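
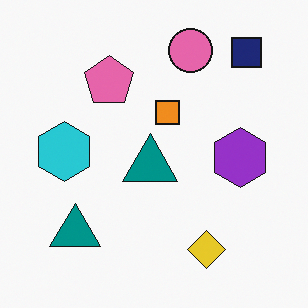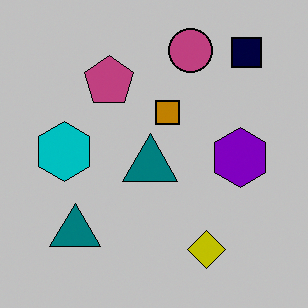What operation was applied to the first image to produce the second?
The image was heavily posterized to just a handful of flat colors.

Each flat color has snapped to a coarser quantized level — most visibly, the near-white background has dropped to a flat grey.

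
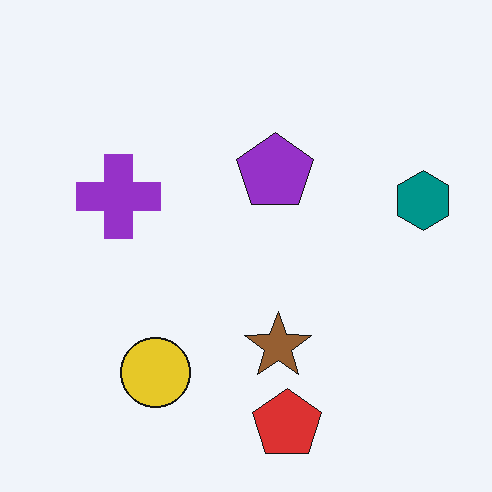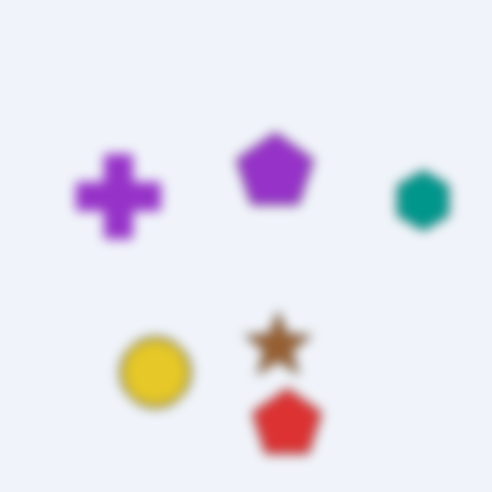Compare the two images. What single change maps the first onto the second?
Heavily blurred.

Shape edges and outlines are uniformly softened across the whole image.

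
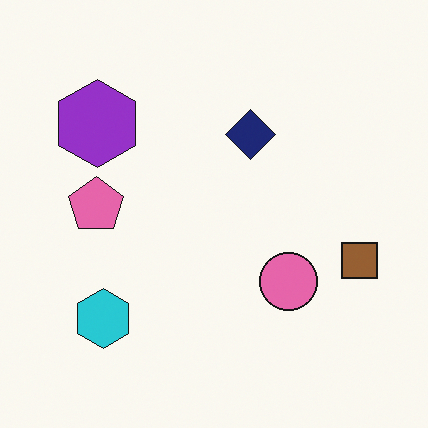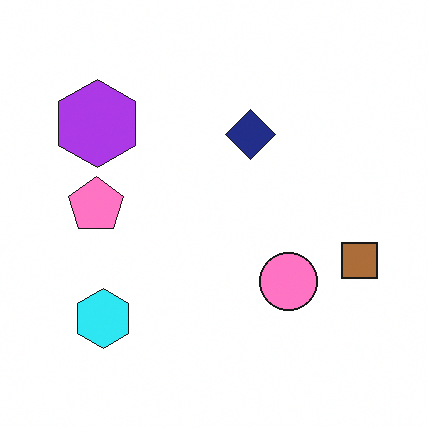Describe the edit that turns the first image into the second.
This is the original image slightly brightened.

Every pixel — background and shapes alike — is uniformly brightened.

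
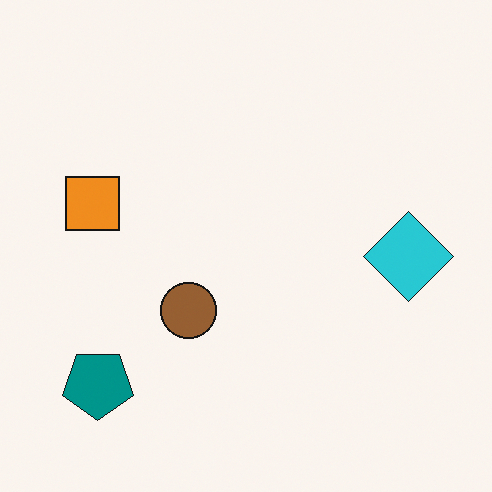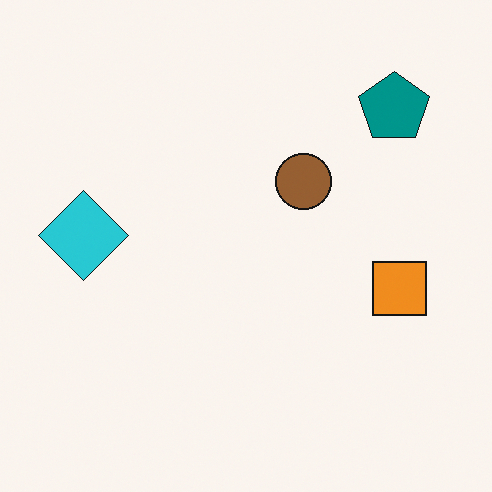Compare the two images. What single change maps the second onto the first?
The transformation is: rotated 180°.

The teal pentagon sits in the top-right of the second image and the bottom-left of the first — consistent with a whole-image 180° rotation.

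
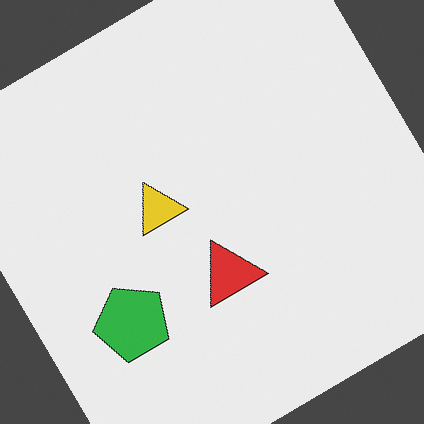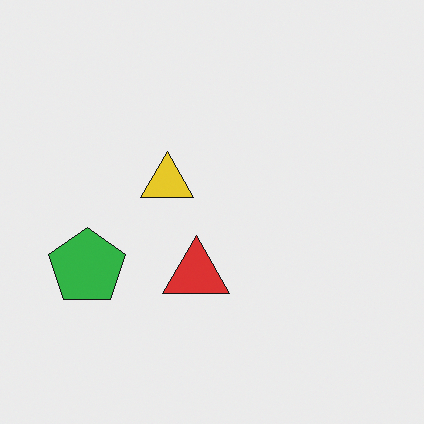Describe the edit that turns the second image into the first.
The first image is the second rotated counter-clockwise by a large amount — several tens of degrees.

Every shape is tilted by the same angle and the image corners show triangular fill wedges — a whole-image rotation by a non-right angle.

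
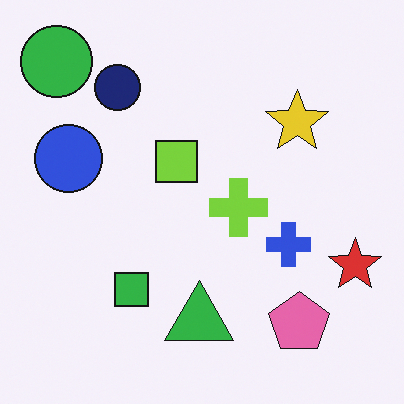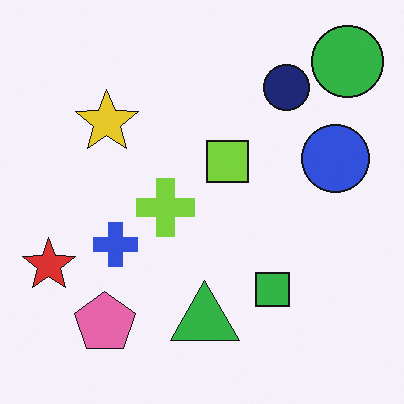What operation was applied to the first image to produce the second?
The second image is the first flipped horizontally (left ↔ right).

The red star is in the right of the first image and the left of the second — shapes on opposite sides of the vertical midline have swapped in a mirror flip.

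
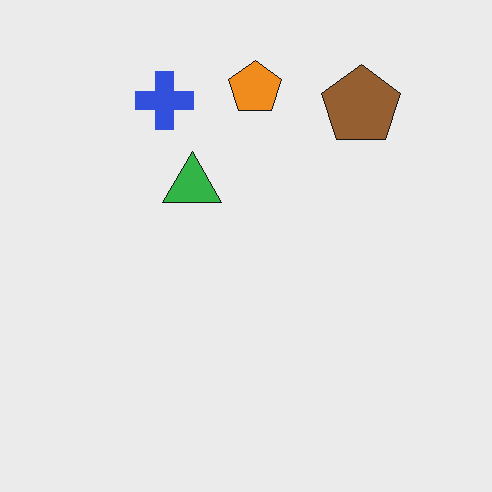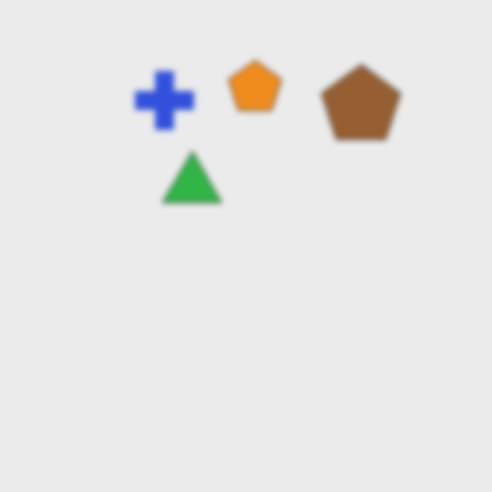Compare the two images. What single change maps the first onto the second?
Noticeably gaussian-blurred.

Shape edges and outlines are uniformly softened across the whole image.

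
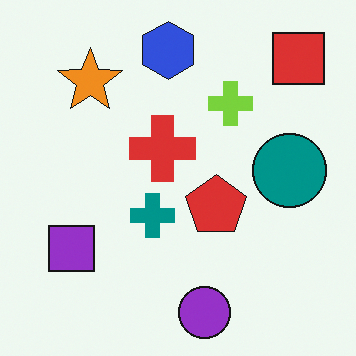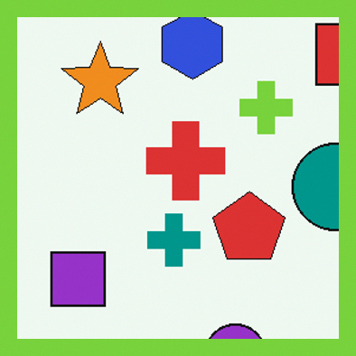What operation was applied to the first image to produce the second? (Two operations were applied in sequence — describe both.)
It was cropped to a modestly smaller region and rescaled, then framed with a lime border.

The visible shapes are larger and the field of view is narrower; shapes near the original edges may be partly or wholly outside the frame — a crop-and-rescale. A solid lime frame runs around the edge of the second image, with the content slightly shrunk inside it.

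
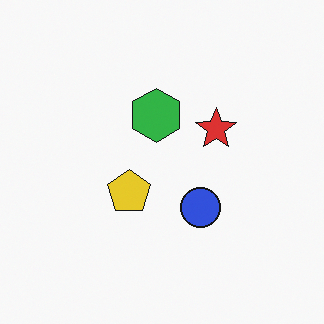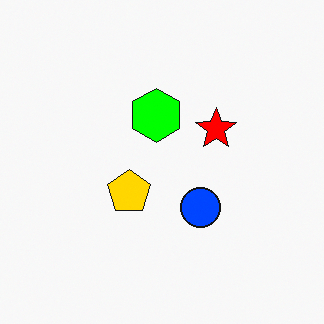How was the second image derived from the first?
This is the original image made much more vivid (saturation change).

All colors are more vivid — a global saturation change.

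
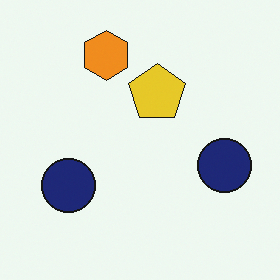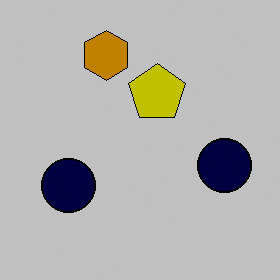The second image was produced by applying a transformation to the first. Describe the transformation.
The second image is the first aggressively posterized.

Each flat color has snapped to a coarser quantized level — most visibly, the near-white background has dropped to a flat grey.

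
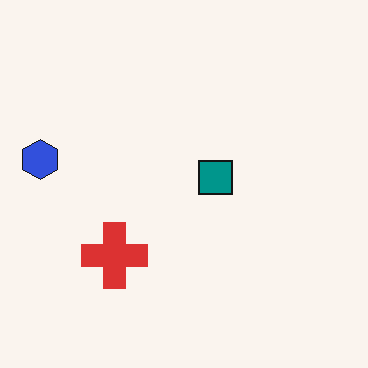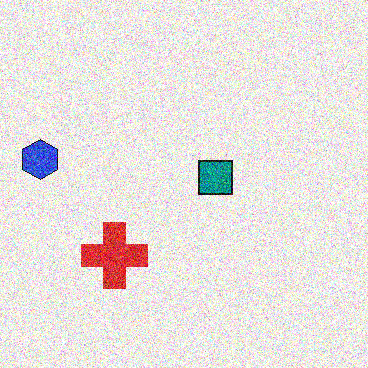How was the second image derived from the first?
The transformation is: degraded with a thick layer of grain.

Random speckle covers the whole image, including the flat background.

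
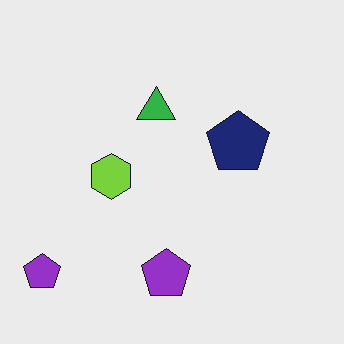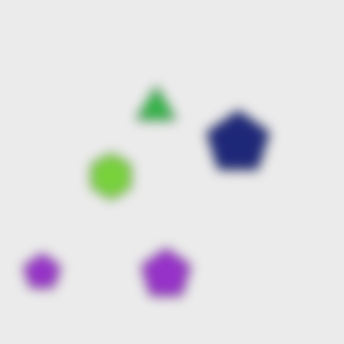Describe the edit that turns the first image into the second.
This is the original image strongly gaussian-blurred.

Shape edges and outlines are uniformly softened across the whole image.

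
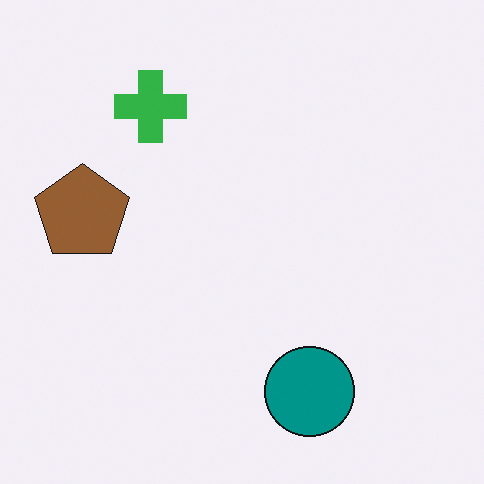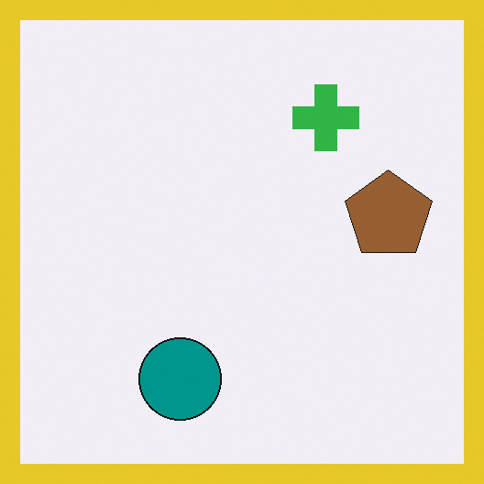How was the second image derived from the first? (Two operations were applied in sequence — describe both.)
This is the original image flipped horizontally (left ↔ right), then framed with a yellow border.

The brown pentagon is in the left of the first image and the right of the second — shapes on opposite sides of the vertical midline have swapped in a mirror flip. A solid yellow frame runs around the edge of the second image, with the content slightly shrunk inside it.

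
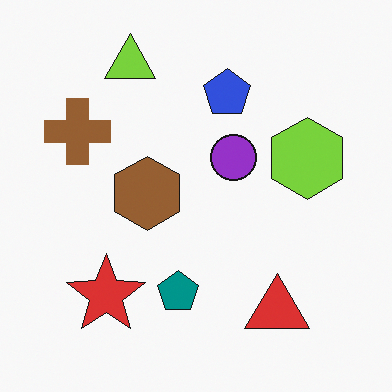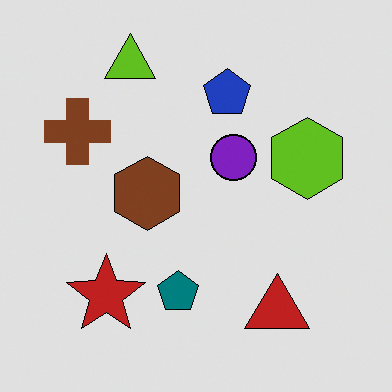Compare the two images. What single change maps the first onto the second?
Moderately posterized.

Each flat color has snapped to a coarser quantized level — most visibly, the near-white background has dropped to a flat grey.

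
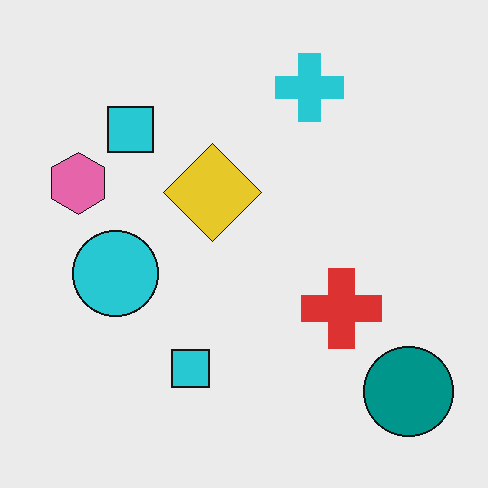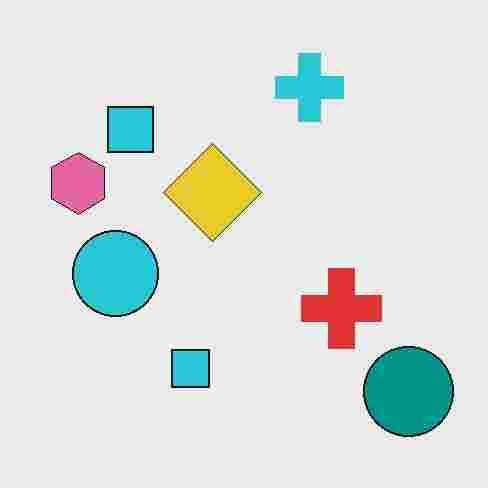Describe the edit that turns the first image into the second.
The image was heavily JPEG-compressed with obvious blocking artifacts.

Blocky 8×8 compression artifacts appear around shape edges and the flat background shows ringing — characteristic JPEG degradation.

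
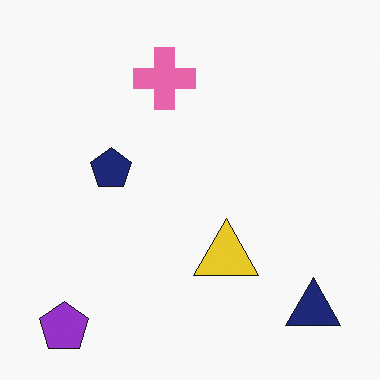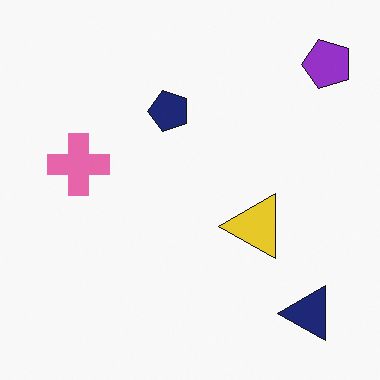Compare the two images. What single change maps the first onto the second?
The second image is the first transposed (reflected across the top-left ↔ bottom-right diagonal).

Shapes have swapped their row and column positions — what was in the top-right is now in the bottom-left — a diagonal reflection.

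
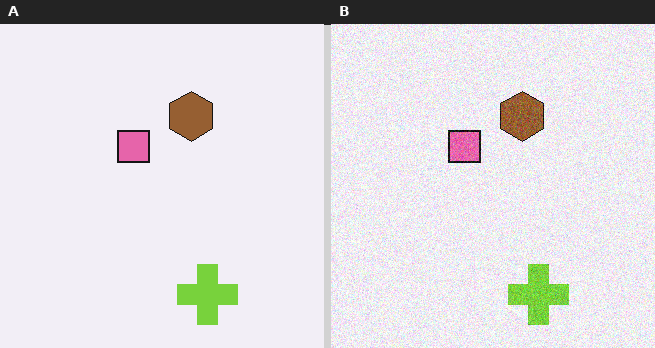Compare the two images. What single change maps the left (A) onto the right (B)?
Degraded with visible gaussian noise.

Random speckle covers the whole image, including the flat background.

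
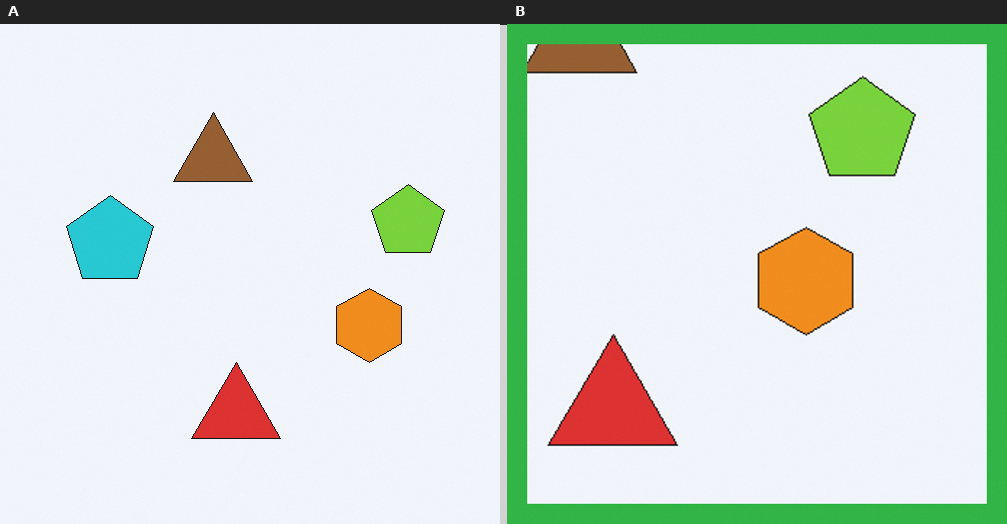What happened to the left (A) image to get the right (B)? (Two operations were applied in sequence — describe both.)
This is the original image cropped slightly and scaled back up, then framed with a green border.

The visible shapes are larger and the field of view is narrower; shapes near the original edges may be partly or wholly outside the frame — a crop-and-rescale. A solid green frame runs around the edge of the right (B) image, with the content slightly shrunk inside it.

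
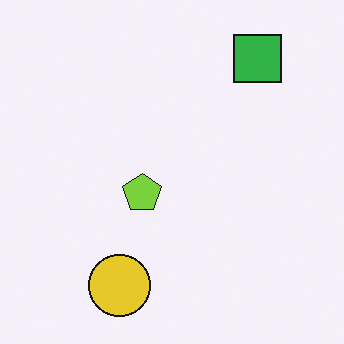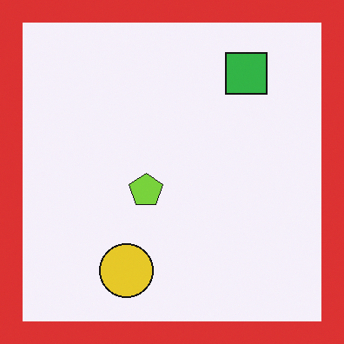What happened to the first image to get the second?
The image was framed with a red border.

A solid red frame runs around the edge of the second image, with the content slightly shrunk inside it.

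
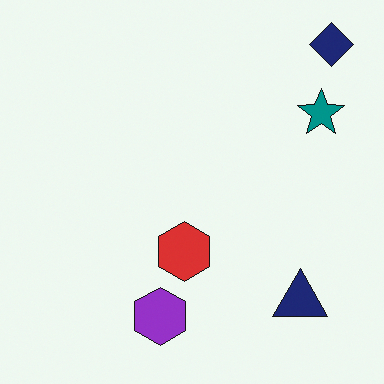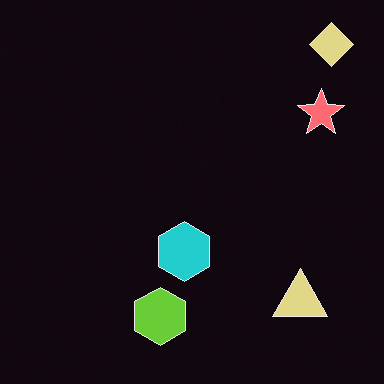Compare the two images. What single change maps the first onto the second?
It was color-inverted (negative).

The light background has become dark and every shape's color is its complement — a photographic negative.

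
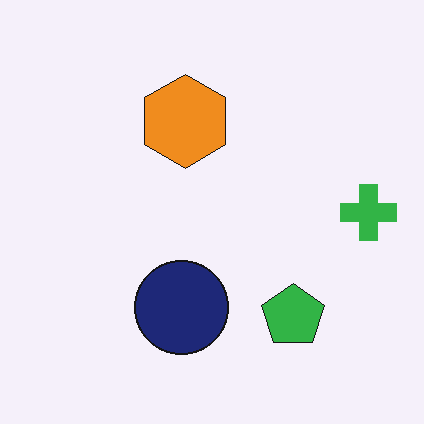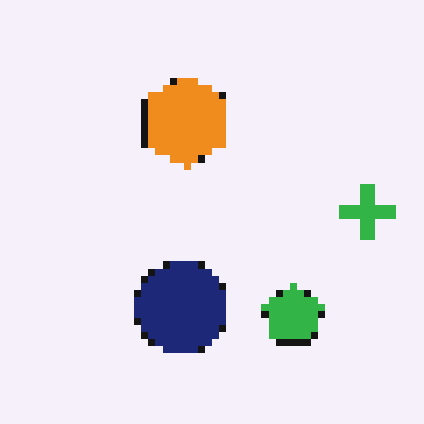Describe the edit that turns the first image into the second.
The second image is the first pixelated into visible square blocks.

Shapes are reduced to large square blocks; fine edges and outlines are lost — a downscale-then-upscale (mosaic) effect.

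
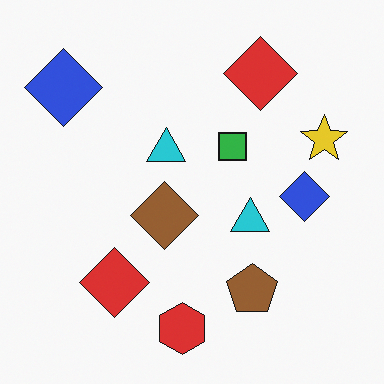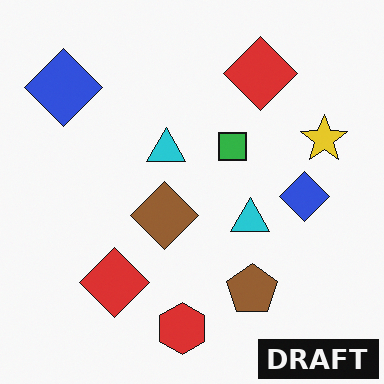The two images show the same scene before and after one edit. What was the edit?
It was watermarked with the text "DRAFT" in the lower-right corner.

A dark label reading "DRAFT" appears in the lower-right corner.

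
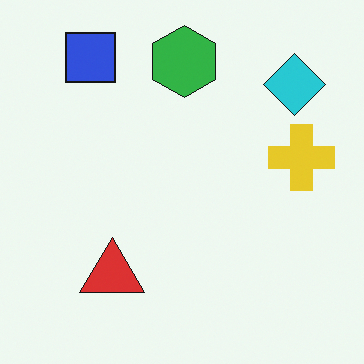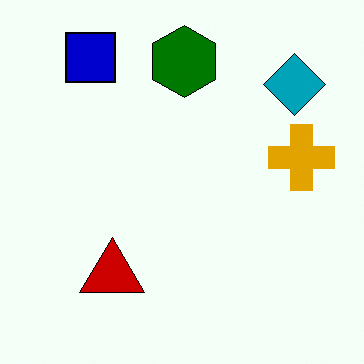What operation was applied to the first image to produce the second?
It was boosted in contrast.

Tones are pushed away from mid-grey across the whole image — a global contrast change.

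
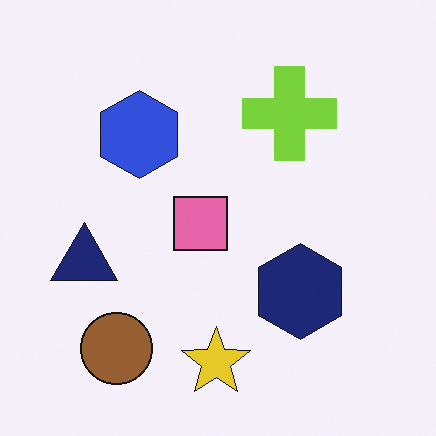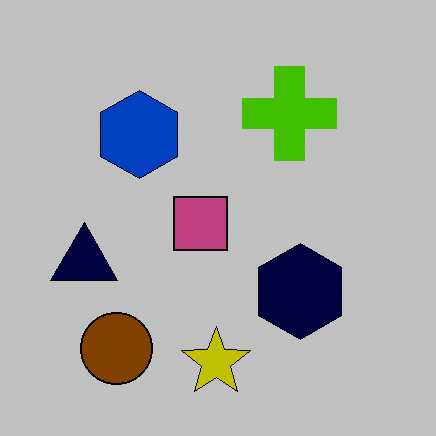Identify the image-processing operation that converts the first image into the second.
Heavily posterized to just a handful of flat colors.

Each flat color has snapped to a coarser quantized level — most visibly, the near-white background has dropped to a flat grey.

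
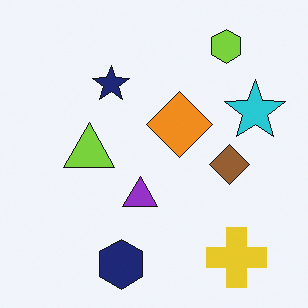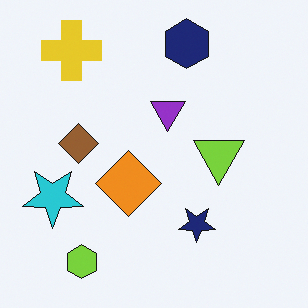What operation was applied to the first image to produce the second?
It was rotated 180°.

The yellow cross sits in the bottom-right of the first image and the top-left of the second — consistent with a whole-image 180° rotation.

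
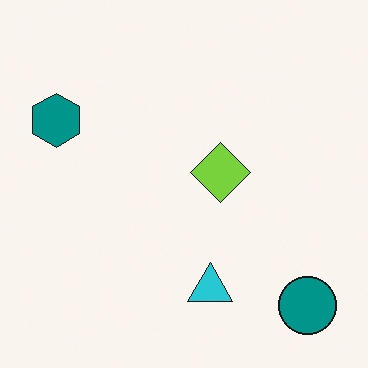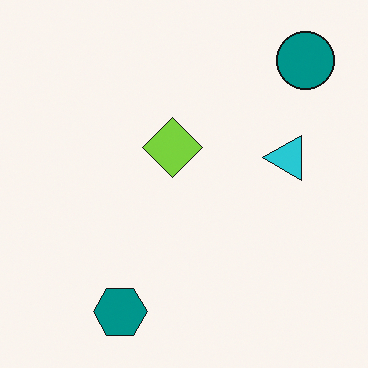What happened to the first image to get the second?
The second image is the first rotated 90° counter-clockwise.

The teal circle sits in the bottom-right of the first image and the top-right of the second — consistent with a whole-image 90° counter-clockwise rotation.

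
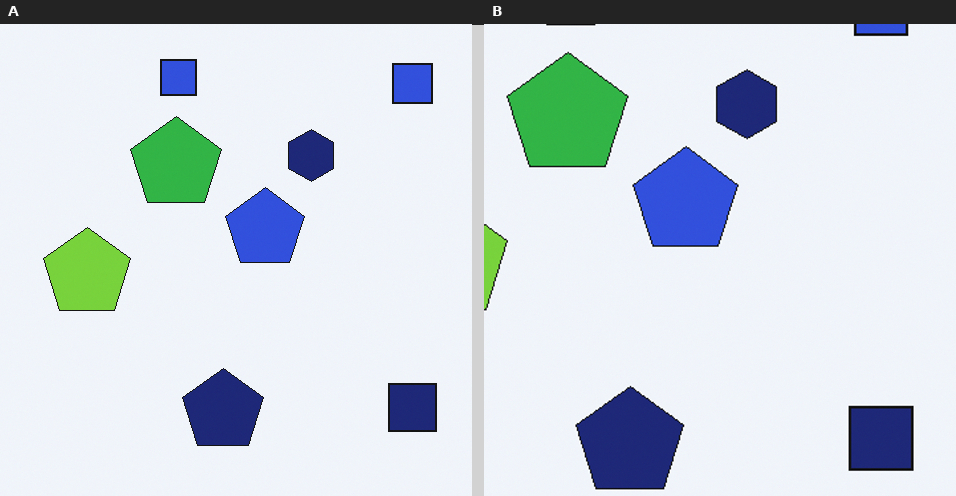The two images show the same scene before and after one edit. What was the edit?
The image was cropped slightly and scaled back up.

The visible shapes are larger and the field of view is narrower; shapes near the original edges may be partly or wholly outside the frame — a crop-and-rescale.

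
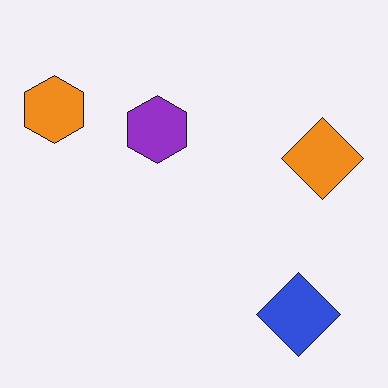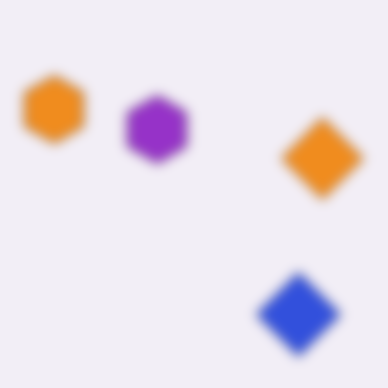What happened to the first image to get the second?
The second image is the first strongly gaussian-blurred.

Shape edges and outlines are uniformly softened across the whole image.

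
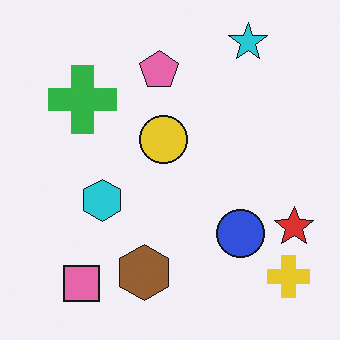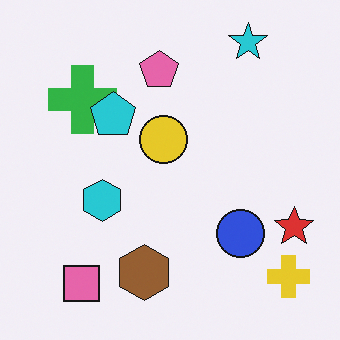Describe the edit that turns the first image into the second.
This is the original image overlaid with an additional cyan pentagon.

A cyan pentagon appears in the second image that is absent from the first.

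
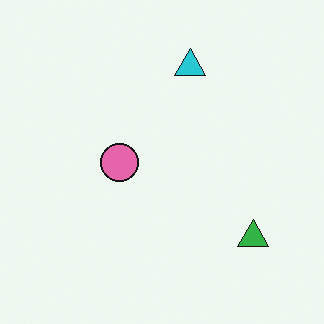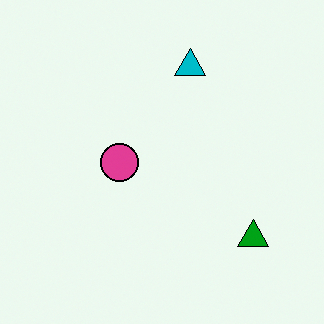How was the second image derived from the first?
The transformation is: given slightly increased contrast.

Tones are pushed away from mid-grey across the whole image — a global contrast change.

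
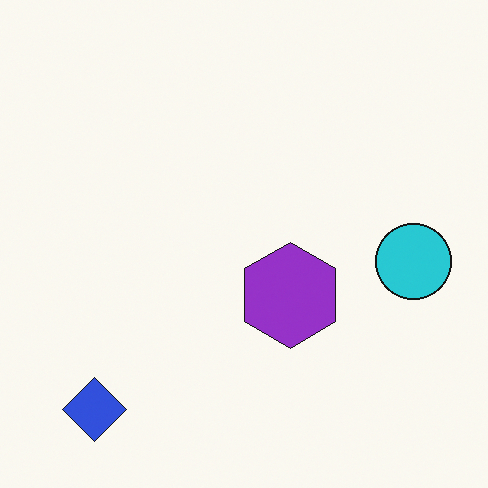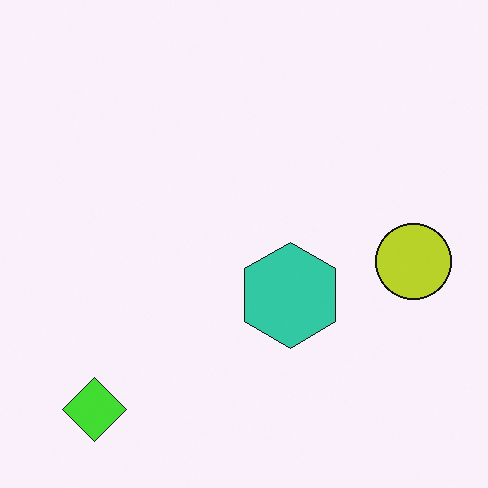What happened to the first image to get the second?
The second image is the first hue-shifted through roughly half the color wheel.

Every shape's color has rotated by the same amount around the hue wheel — a uniform hue shift.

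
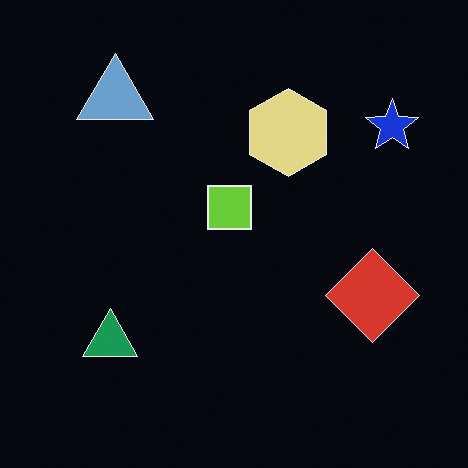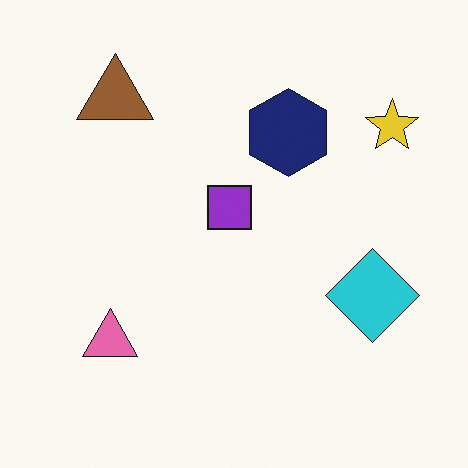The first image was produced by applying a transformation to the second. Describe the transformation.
This is the original image color-inverted (negative).

The light background has become dark and every shape's color is its complement — a photographic negative.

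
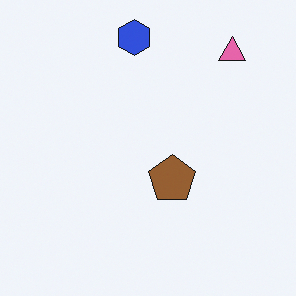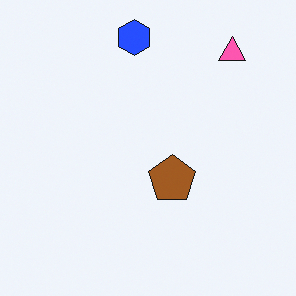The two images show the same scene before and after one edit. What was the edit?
It was slightly oversaturated.

All colors are more vivid — a global saturation change.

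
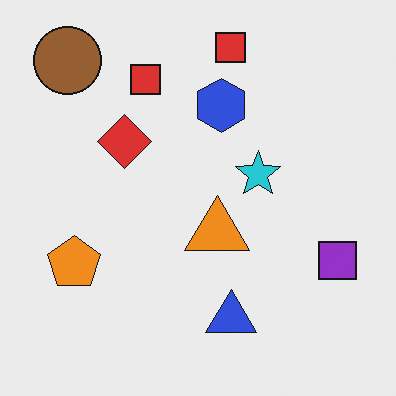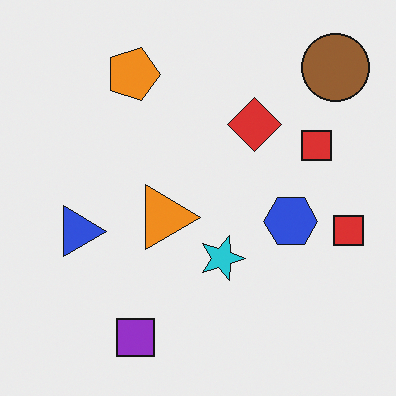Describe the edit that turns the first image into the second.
The second image is the first rotated 90° clockwise.

The brown circle sits in the top-left of the first image and the top-right of the second — consistent with a whole-image 90° clockwise rotation.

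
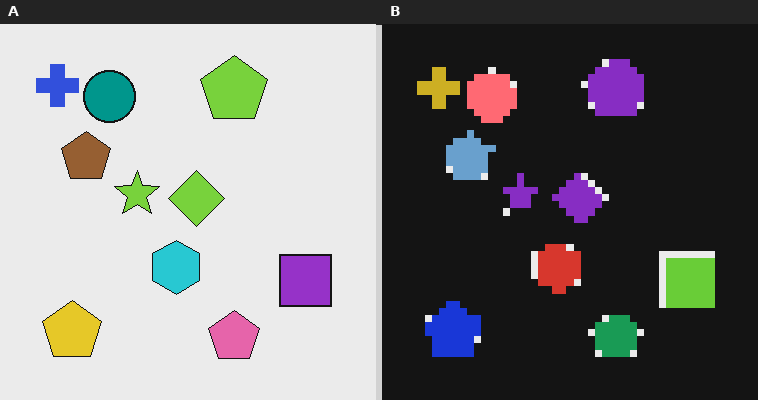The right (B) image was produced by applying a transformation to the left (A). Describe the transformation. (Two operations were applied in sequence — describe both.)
It was pixelated into visible square blocks, then color-inverted (negative).

Shapes are reduced to large square blocks; fine edges and outlines are lost — a downscale-then-upscale (mosaic) effect. The light background has become dark and every shape's color is its complement — a photographic negative.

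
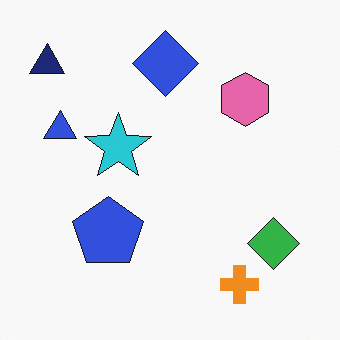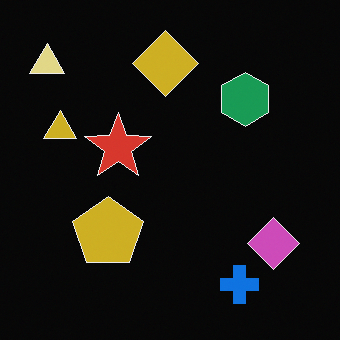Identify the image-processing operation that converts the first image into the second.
Color-inverted (negative).

The light background has become dark and every shape's color is its complement — a photographic negative.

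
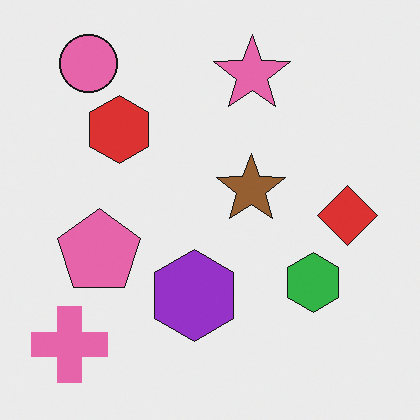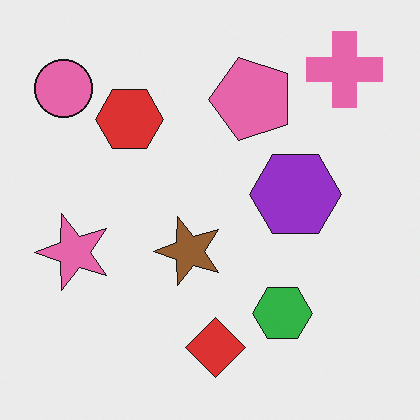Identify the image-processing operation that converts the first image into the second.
The second image is the first transposed (reflected across the top-left ↔ bottom-right diagonal).

Shapes have swapped their row and column positions — what was in the top-right is now in the bottom-left — a diagonal reflection.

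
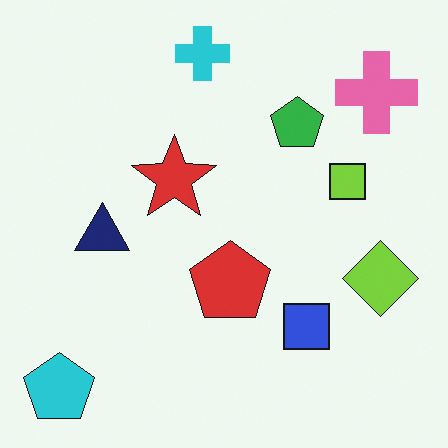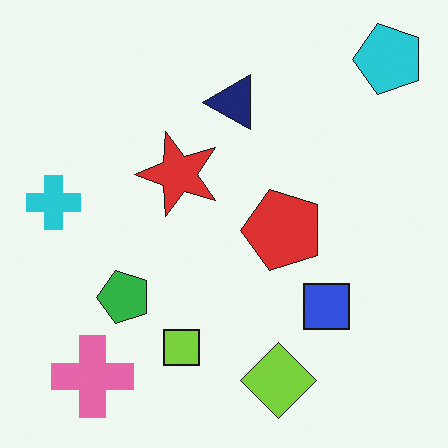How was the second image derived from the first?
This is the original image transposed (reflected across the top-left ↔ bottom-right diagonal).

Shapes have swapped their row and column positions — what was in the top-right is now in the bottom-left — a diagonal reflection.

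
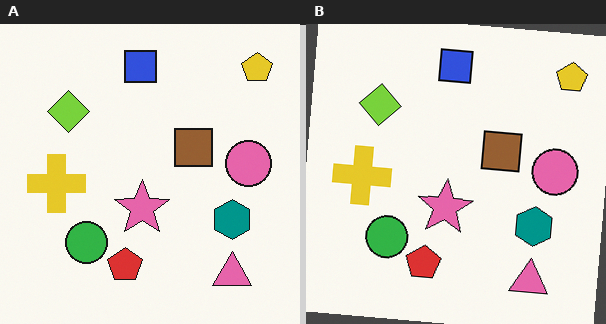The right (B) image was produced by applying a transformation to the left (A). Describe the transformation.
It was rotated clockwise by a small amount.

Every shape is tilted by the same angle and the image corners show triangular fill wedges — a whole-image rotation by a non-right angle.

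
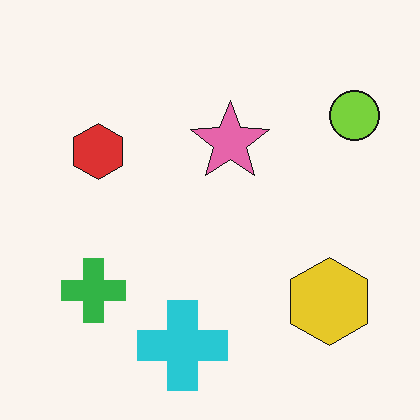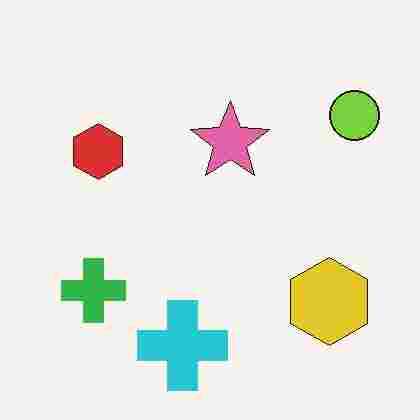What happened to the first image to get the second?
The image was heavily JPEG-compressed with obvious blocking artifacts.

Blocky 8×8 compression artifacts appear around shape edges and the flat background shows ringing — characteristic JPEG degradation.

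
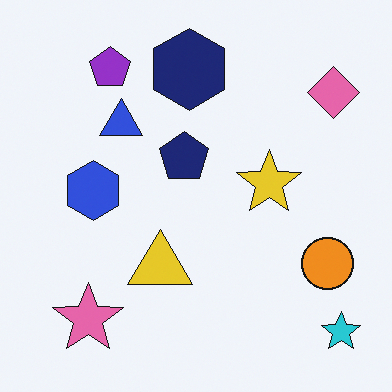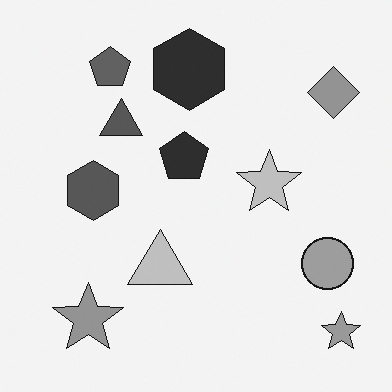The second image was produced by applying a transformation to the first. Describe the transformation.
The transformation is: converted to grayscale.

All color is removed — every shape is now a shade of grey.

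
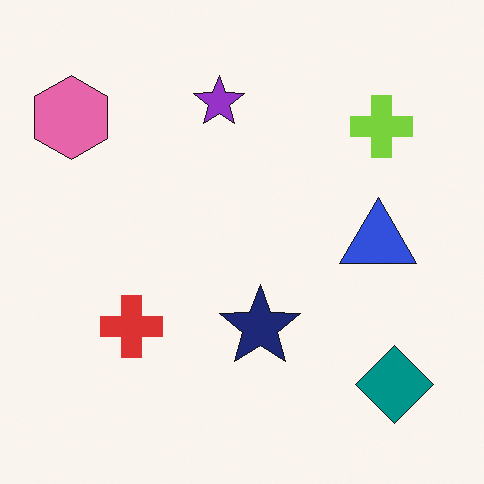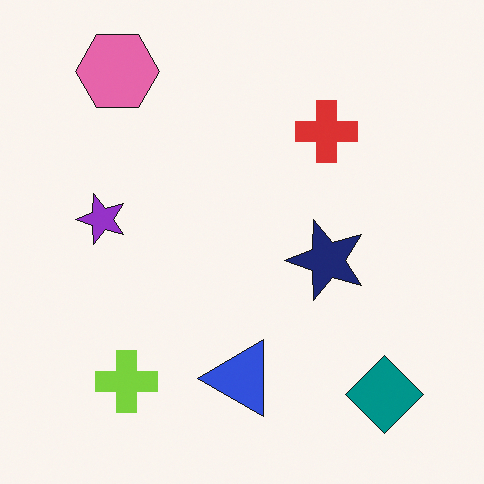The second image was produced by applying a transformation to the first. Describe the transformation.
The image was transposed (reflected across the top-left ↔ bottom-right diagonal).

Shapes have swapped their row and column positions — what was in the top-right is now in the bottom-left — a diagonal reflection.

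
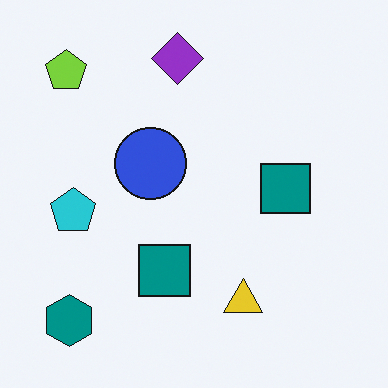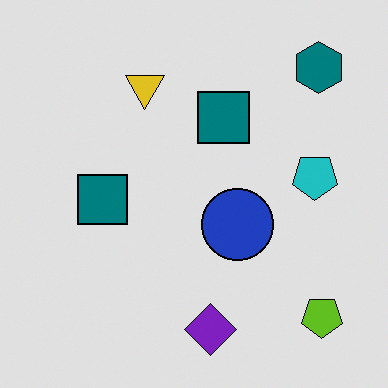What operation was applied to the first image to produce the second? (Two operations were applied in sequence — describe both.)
The image was rotated 180°, then moderately posterized.

The lime pentagon sits in the top-left of the first image and the bottom-right of the second — consistent with a whole-image 180° rotation. Each flat color has snapped to a coarser quantized level — most visibly, the near-white background has dropped to a flat grey.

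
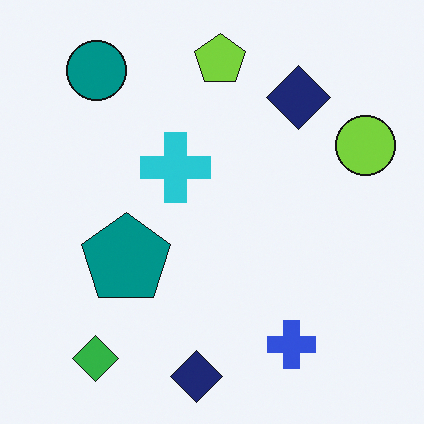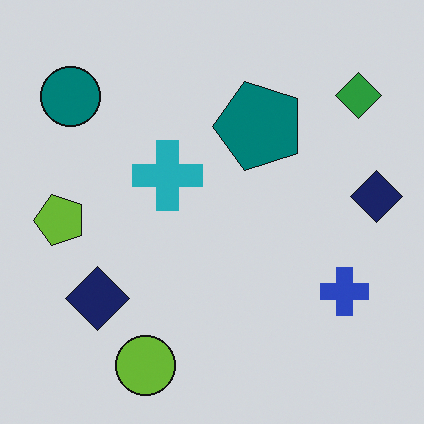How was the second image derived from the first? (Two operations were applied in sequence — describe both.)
Darkened a little, then transposed (reflected across the top-left ↔ bottom-right diagonal).

Every pixel — background and shapes alike — is uniformly darkened. Shapes have swapped their row and column positions — what was in the top-right is now in the bottom-left — a diagonal reflection.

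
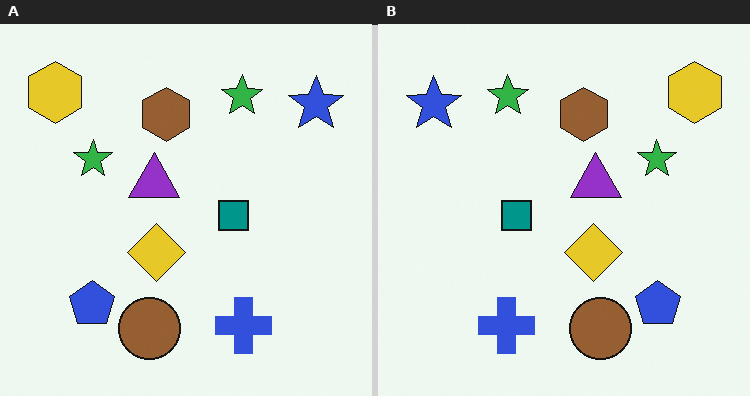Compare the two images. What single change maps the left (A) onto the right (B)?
It was flipped horizontally (left ↔ right).

The yellow hexagon is in the top-left of the left (A) image and the top-right of the right (B) — shapes on opposite sides of the vertical midline have swapped in a mirror flip.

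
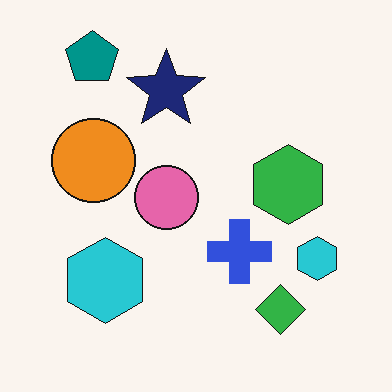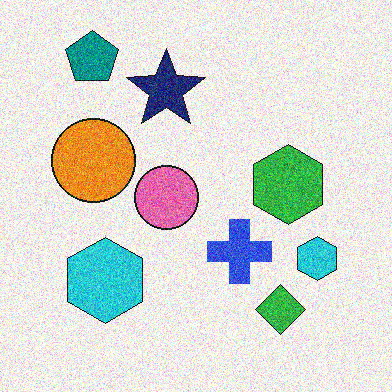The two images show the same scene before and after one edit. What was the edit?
The image was degraded with heavy additive noise.

Random speckle covers the whole image, including the flat background.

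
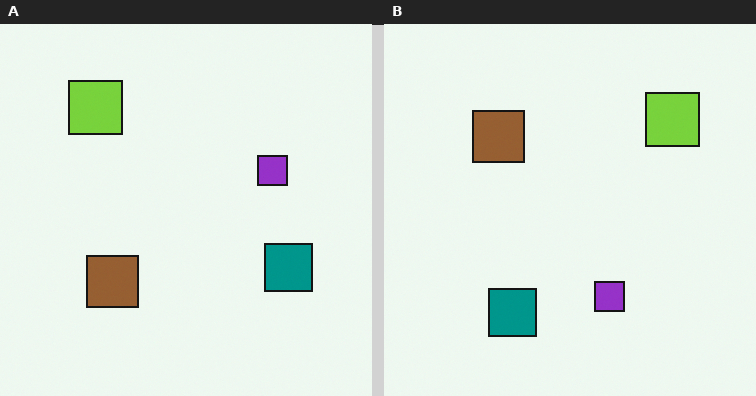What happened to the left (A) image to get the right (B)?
The right (B) image is the left (A) rotated 90° clockwise.

The lime square sits in the top-left of the left (A) image and the top-right of the right (B) — consistent with a whole-image 90° clockwise rotation.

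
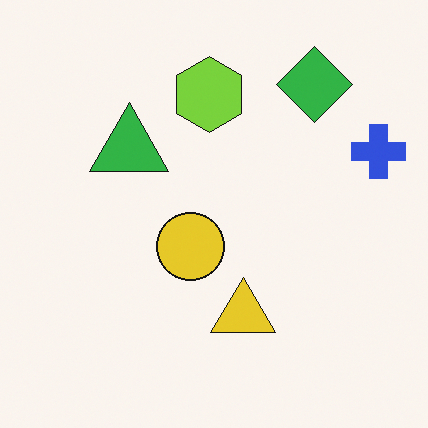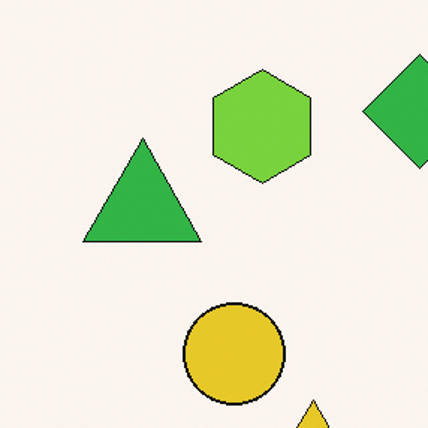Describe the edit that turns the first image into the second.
Cropped slightly and scaled back up.

The visible shapes are larger and the field of view is narrower; shapes near the original edges may be partly or wholly outside the frame — a crop-and-rescale.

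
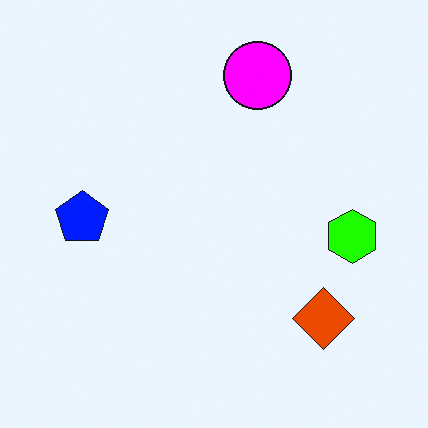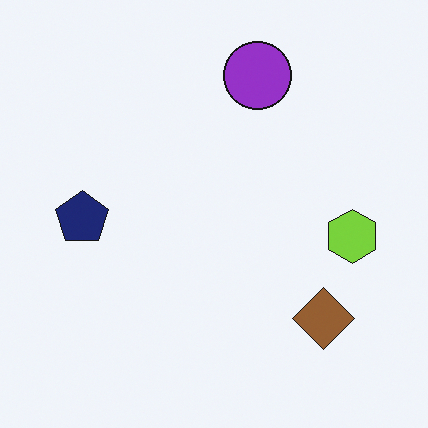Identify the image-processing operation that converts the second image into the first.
This is the original image heavily oversaturated.

All colors are more vivid — a global saturation change.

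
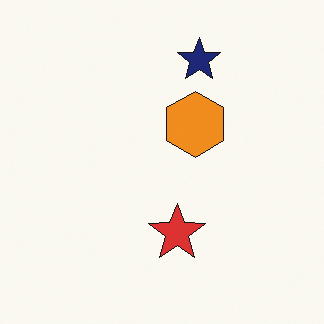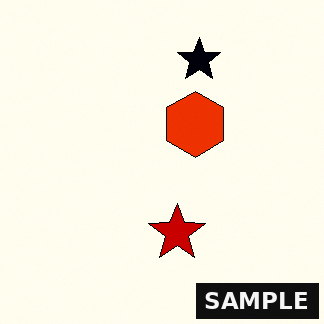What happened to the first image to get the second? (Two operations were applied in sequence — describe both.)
The image was given much higher contrast, then watermarked with the text "SAMPLE" in the lower-right corner.

Tones are pushed away from mid-grey across the whole image — a global contrast change. A dark label reading "SAMPLE" appears in the lower-right corner.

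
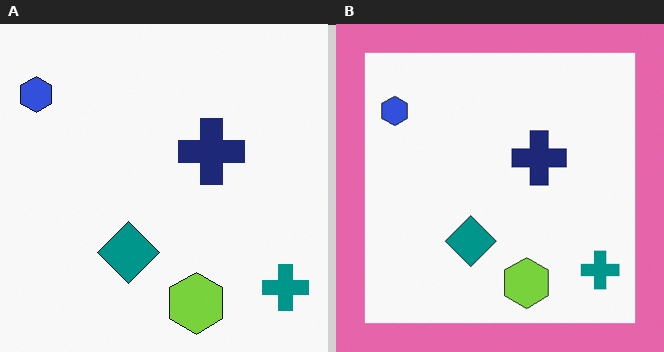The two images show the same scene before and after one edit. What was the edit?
It was framed with a pink border.

A solid pink frame runs around the edge of the right (B) image, with the content slightly shrunk inside it.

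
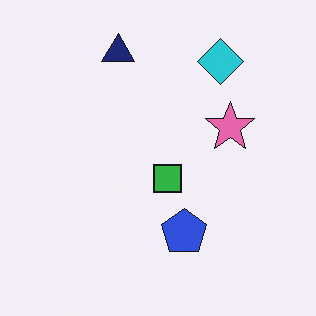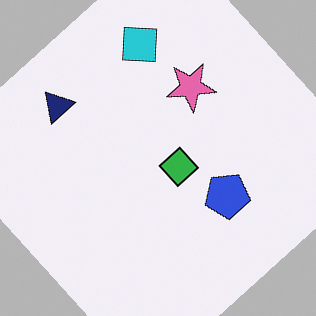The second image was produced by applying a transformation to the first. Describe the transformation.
This is the original image rotated counter-clockwise by a large amount — several tens of degrees.

Every shape is tilted by the same angle and the image corners show triangular fill wedges — a whole-image rotation by a non-right angle.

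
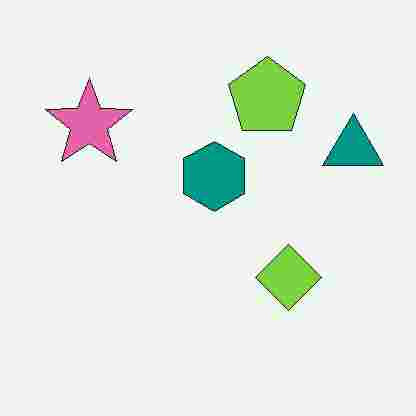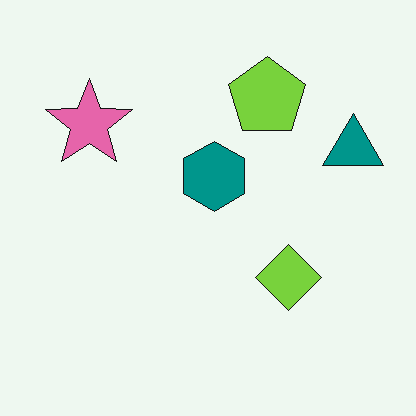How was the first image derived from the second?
The transformation is: degraded with heavy JPEG compression.

Blocky 8×8 compression artifacts appear around shape edges and the flat background shows ringing — characteristic JPEG degradation.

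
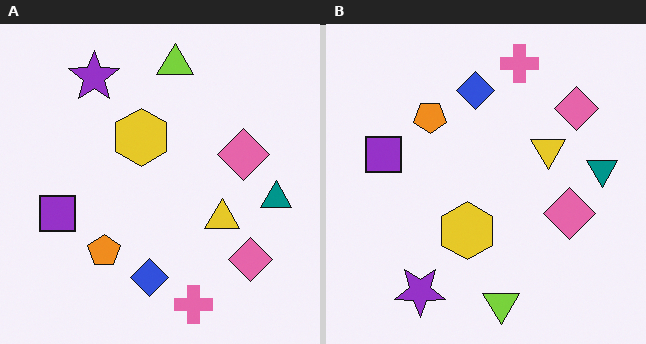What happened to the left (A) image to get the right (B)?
The transformation is: flipped vertically (top ↔ bottom).

The lime triangle is in the top of the left (A) image and the bottom of the right (B) — shapes on opposite sides of the horizontal midline have swapped in a mirror flip.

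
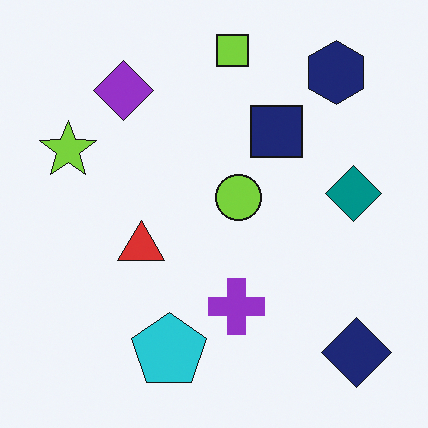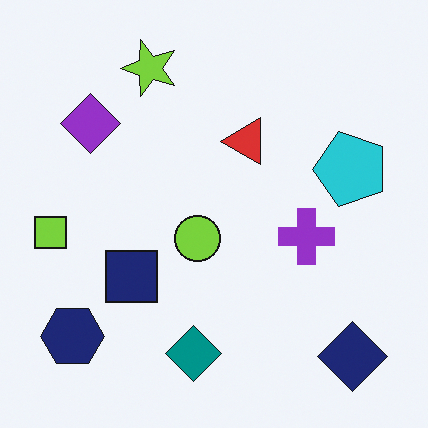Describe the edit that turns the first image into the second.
Transposed (reflected across the top-left ↔ bottom-right diagonal).

Shapes have swapped their row and column positions — what was in the top-right is now in the bottom-left — a diagonal reflection.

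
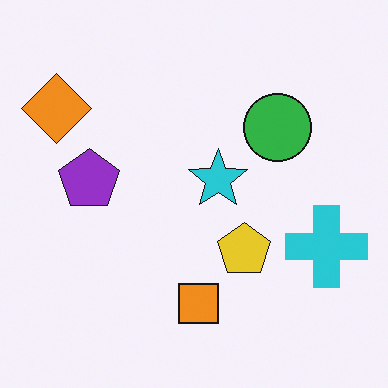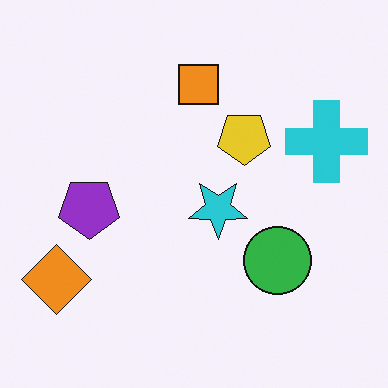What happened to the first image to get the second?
The image was flipped vertically (top ↔ bottom).

The orange square is in the bottom of the first image and the top of the second — shapes on opposite sides of the horizontal midline have swapped in a mirror flip.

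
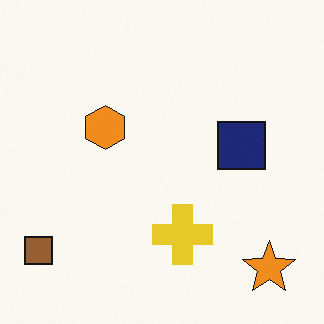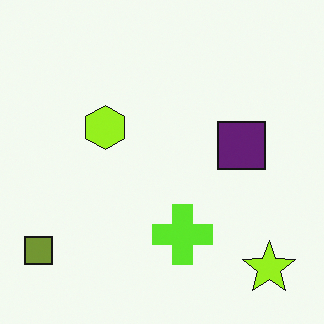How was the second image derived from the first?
Hue-shifted by a small amount.

Every shape's color has rotated by the same amount around the hue wheel — a uniform hue shift.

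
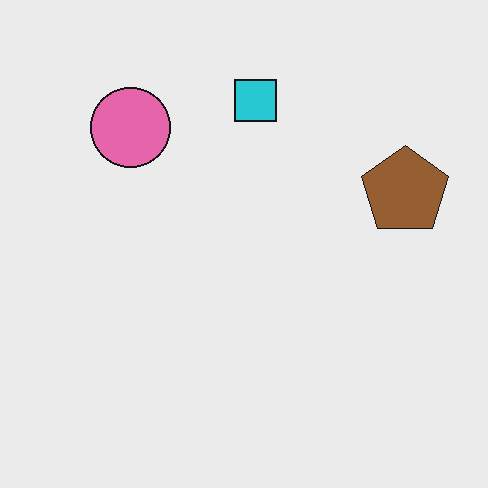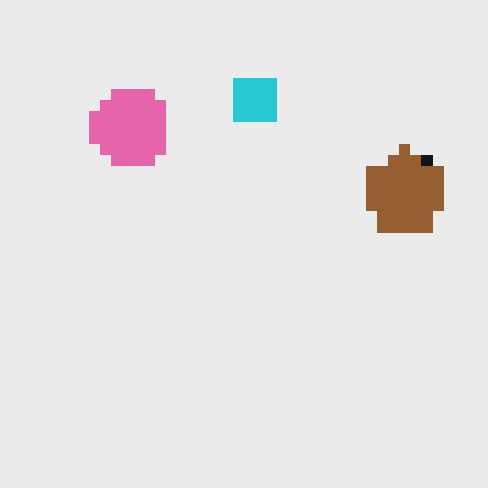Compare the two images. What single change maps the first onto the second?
This is the original image heavily pixelated into large blocks.

Shapes are reduced to large square blocks; fine edges and outlines are lost — a downscale-then-upscale (mosaic) effect.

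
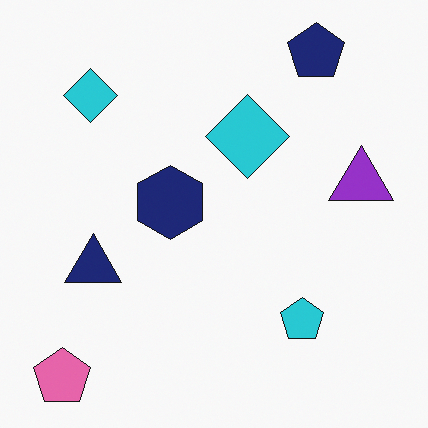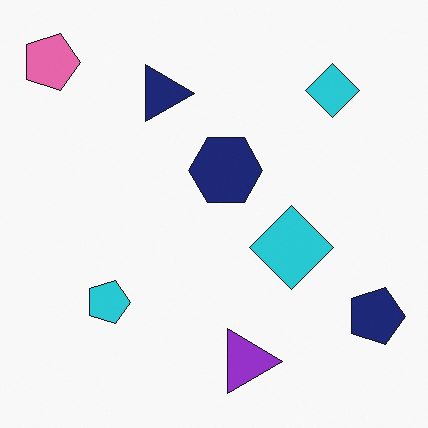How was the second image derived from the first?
The image was rotated 90° clockwise.

The pink pentagon sits in the bottom-left of the first image and the top-left of the second — consistent with a whole-image 90° clockwise rotation.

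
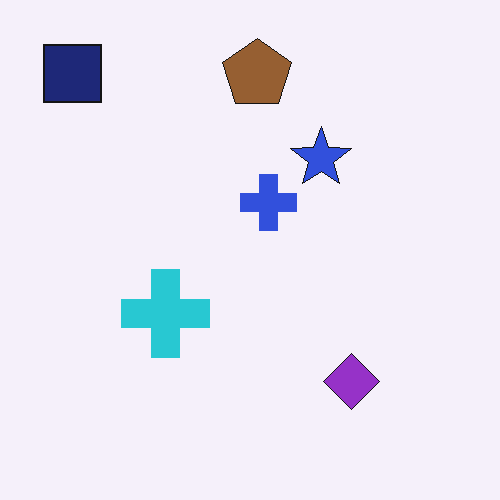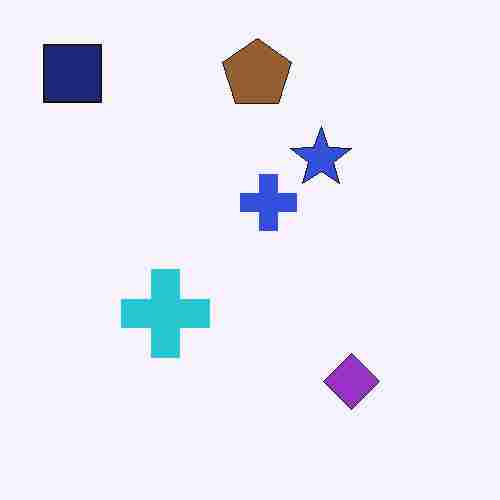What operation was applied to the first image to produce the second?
Degraded with heavy JPEG compression.

Blocky 8×8 compression artifacts appear around shape edges and the flat background shows ringing — characteristic JPEG degradation.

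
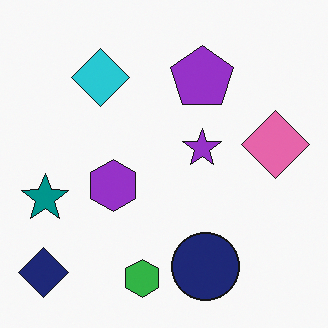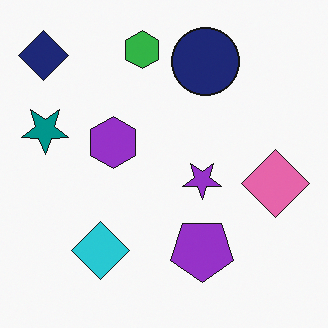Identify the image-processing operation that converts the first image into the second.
The image was flipped vertically (top ↔ bottom).

The green hexagon is in the bottom of the first image and the top of the second — shapes on opposite sides of the horizontal midline have swapped in a mirror flip.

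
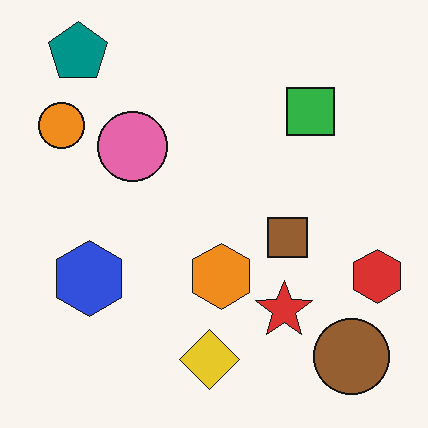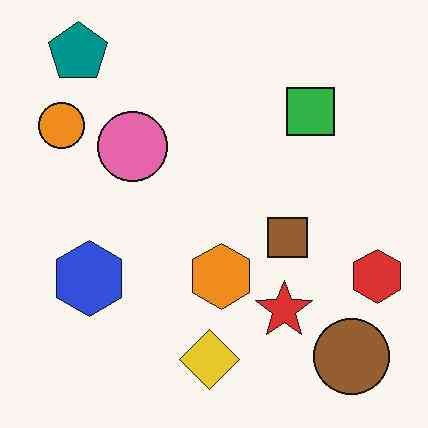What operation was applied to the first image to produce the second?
The second image is the first given moderate JPEG compression.

Blocky 8×8 compression artifacts appear around shape edges and the flat background shows ringing — characteristic JPEG degradation.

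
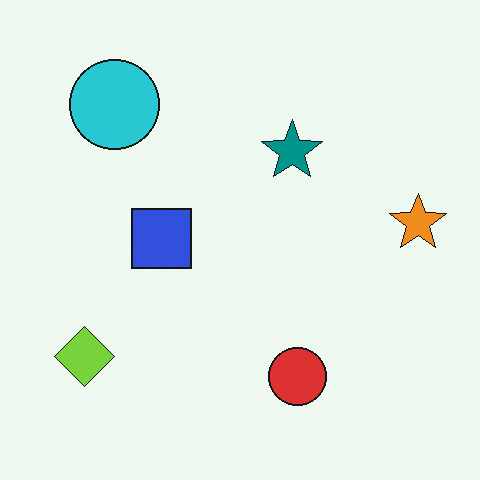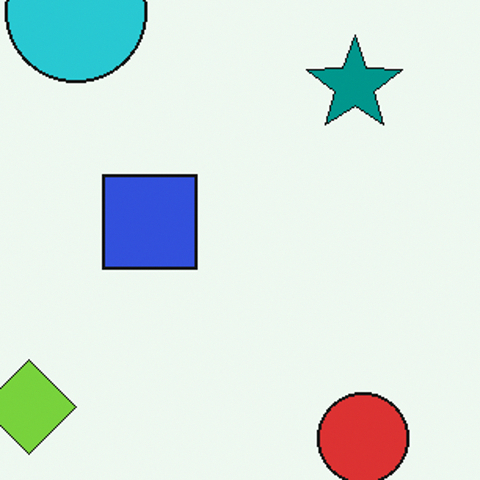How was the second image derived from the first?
This is the original image cropped slightly and scaled back up.

The visible shapes are larger and the field of view is narrower; shapes near the original edges may be partly or wholly outside the frame — a crop-and-rescale.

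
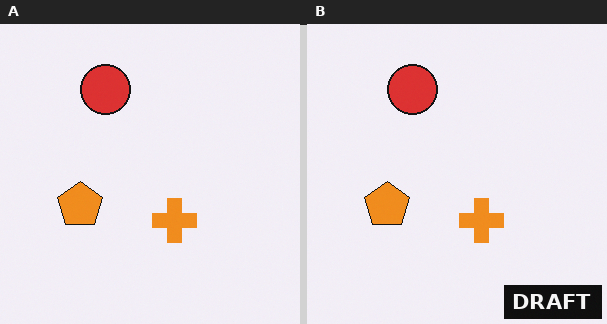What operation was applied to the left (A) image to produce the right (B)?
This is the original image watermarked with the text "DRAFT" in the lower-right corner.

A dark label reading "DRAFT" appears in the lower-right corner.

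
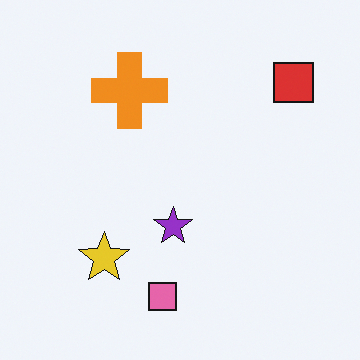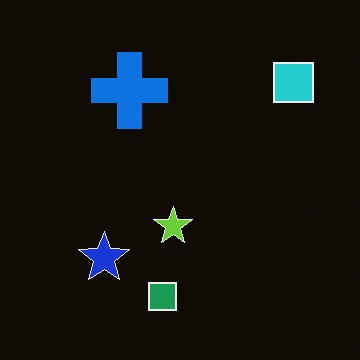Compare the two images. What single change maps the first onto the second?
The second image is the first color-inverted (negative).

The light background has become dark and every shape's color is its complement — a photographic negative.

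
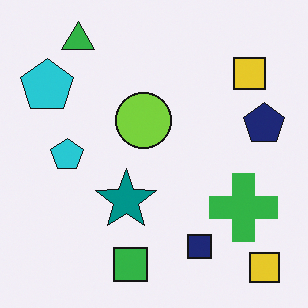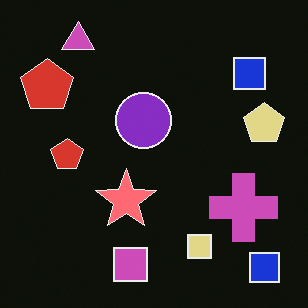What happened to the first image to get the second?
It was color-inverted (negative).

The light background has become dark and every shape's color is its complement — a photographic negative.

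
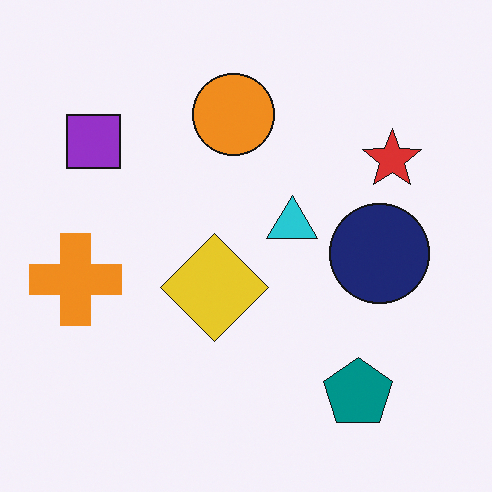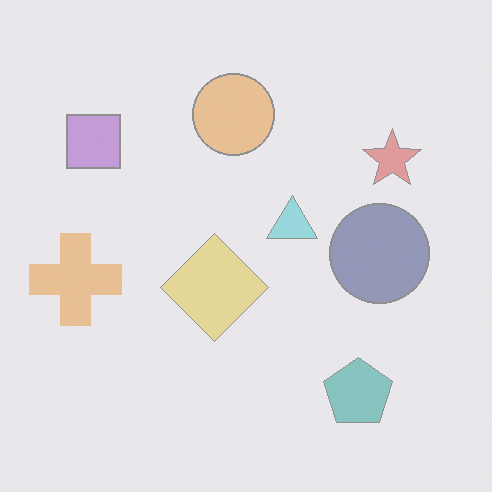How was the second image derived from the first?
Washed out (contrast reduced).

Tones are pushed toward mid-grey across the whole image — a global contrast change.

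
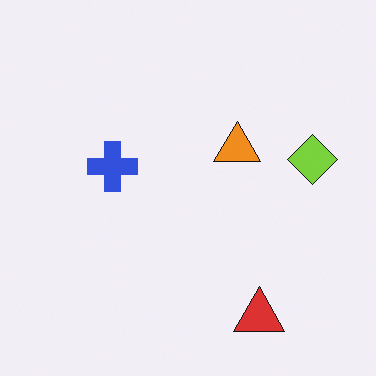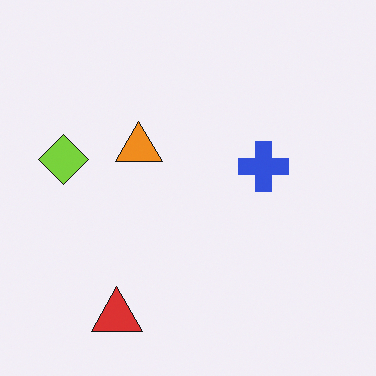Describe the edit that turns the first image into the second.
It was flipped horizontally (left ↔ right).

The lime diamond is in the right of the first image and the left of the second — shapes on opposite sides of the vertical midline have swapped in a mirror flip.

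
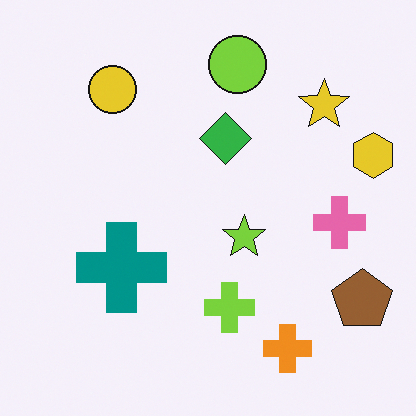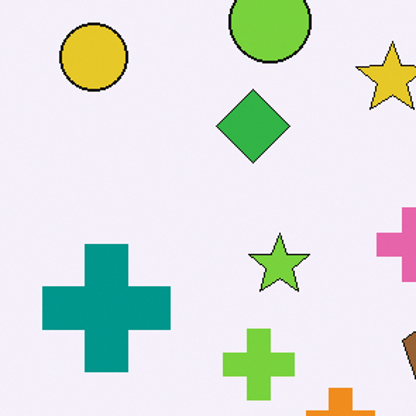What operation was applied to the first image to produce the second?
The second image is the first cropped slightly and scaled back up.

The visible shapes are larger and the field of view is narrower; shapes near the original edges may be partly or wholly outside the frame — a crop-and-rescale.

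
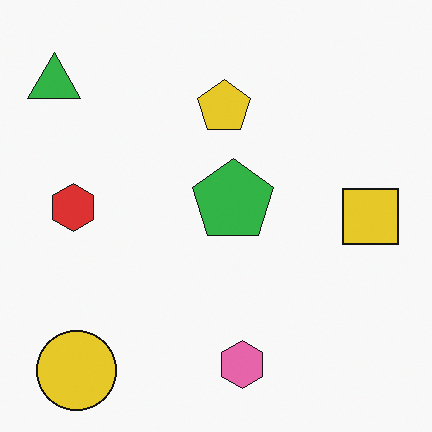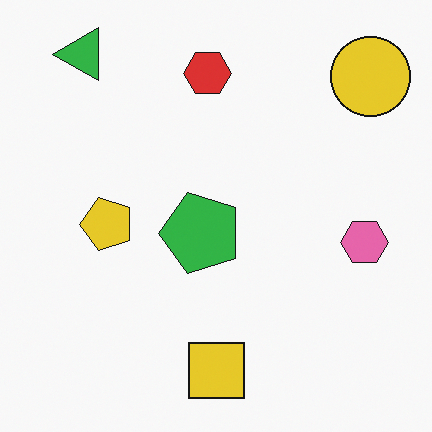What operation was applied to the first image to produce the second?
The transformation is: transposed (reflected across the top-left ↔ bottom-right diagonal).

Shapes have swapped their row and column positions — what was in the top-right is now in the bottom-left — a diagonal reflection.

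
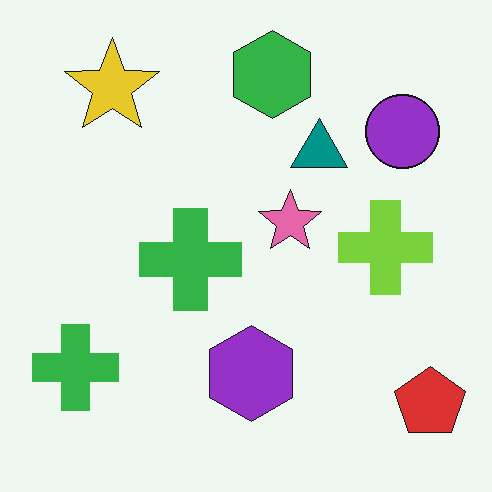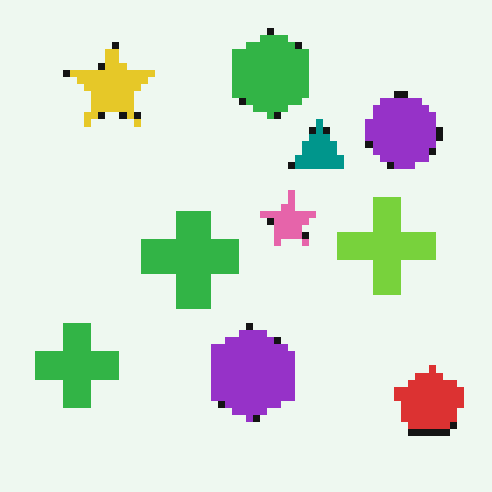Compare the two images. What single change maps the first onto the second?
This is the original image moderately pixelated.

Shapes are reduced to large square blocks; fine edges and outlines are lost — a downscale-then-upscale (mosaic) effect.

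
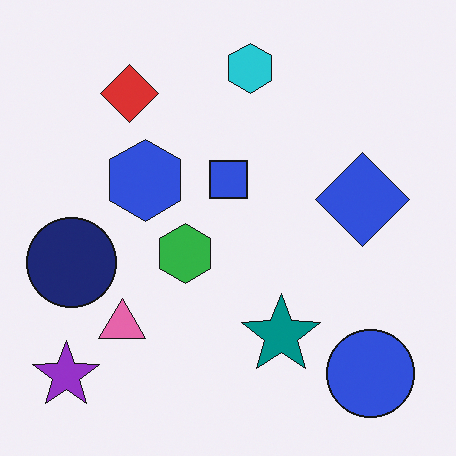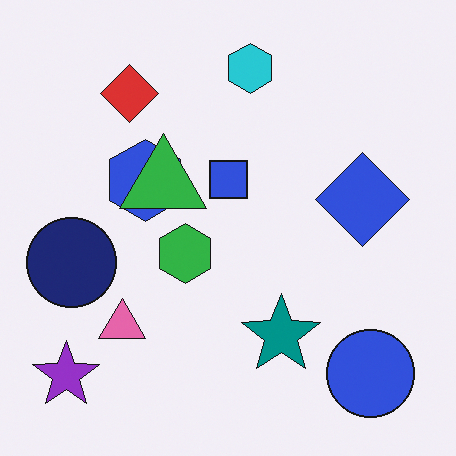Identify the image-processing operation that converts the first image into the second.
It was overlaid with an additional green triangle.

A green triangle appears in the second image that is absent from the first.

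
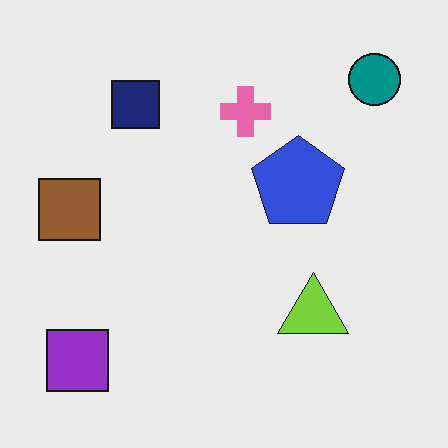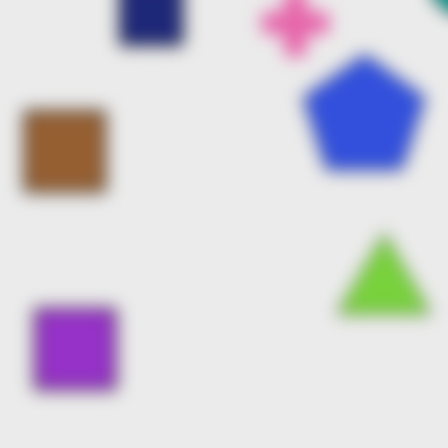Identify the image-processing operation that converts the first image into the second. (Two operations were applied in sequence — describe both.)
This is the original image strongly gaussian-blurred, then cropped slightly and scaled back up.

Shape edges and outlines are uniformly softened across the whole image. The visible shapes are larger and the field of view is narrower; shapes near the original edges may be partly or wholly outside the frame — a crop-and-rescale.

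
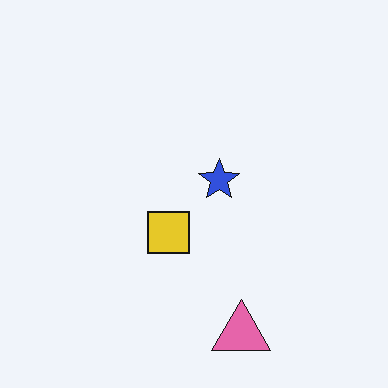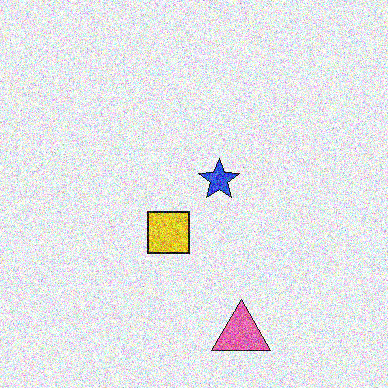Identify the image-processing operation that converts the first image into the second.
The second image is the first degraded with a thick layer of grain.

Random speckle covers the whole image, including the flat background.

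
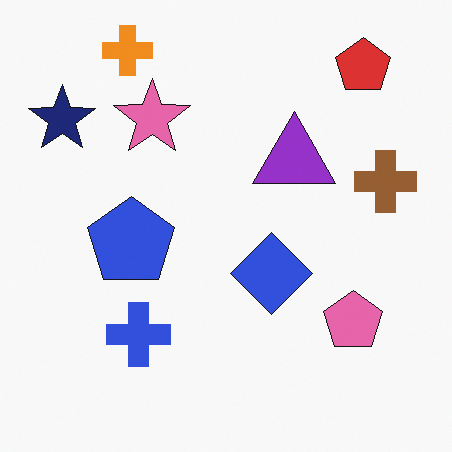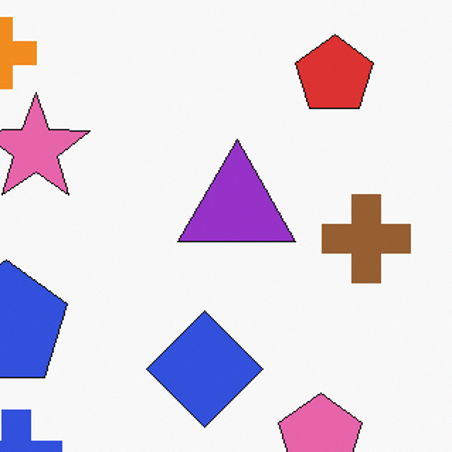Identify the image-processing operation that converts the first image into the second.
It was cropped to a modestly smaller region and rescaled.

The visible shapes are larger and the field of view is narrower; shapes near the original edges may be partly or wholly outside the frame — a crop-and-rescale.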